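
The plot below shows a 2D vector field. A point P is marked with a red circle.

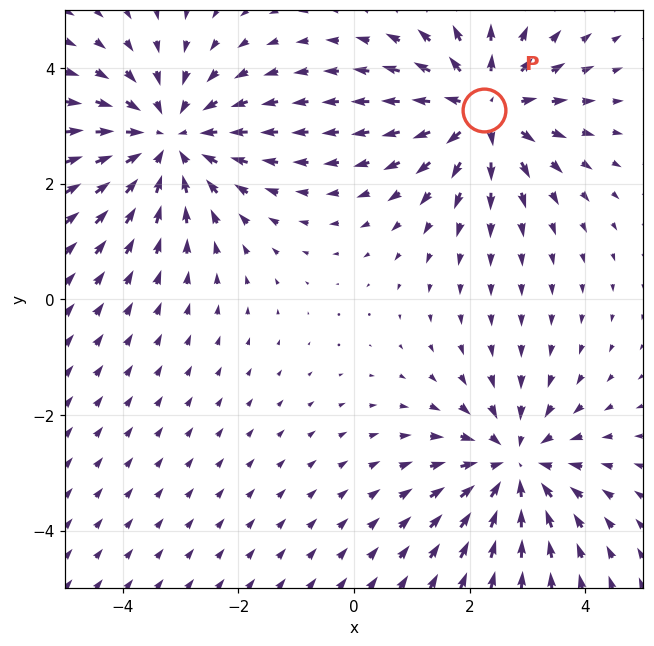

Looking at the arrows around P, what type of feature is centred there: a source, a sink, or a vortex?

At P (2.2, 3.3) the arrows spread outward. Divergence about +5, curl ≈0 — positive divergence with near-zero curl is a source.

source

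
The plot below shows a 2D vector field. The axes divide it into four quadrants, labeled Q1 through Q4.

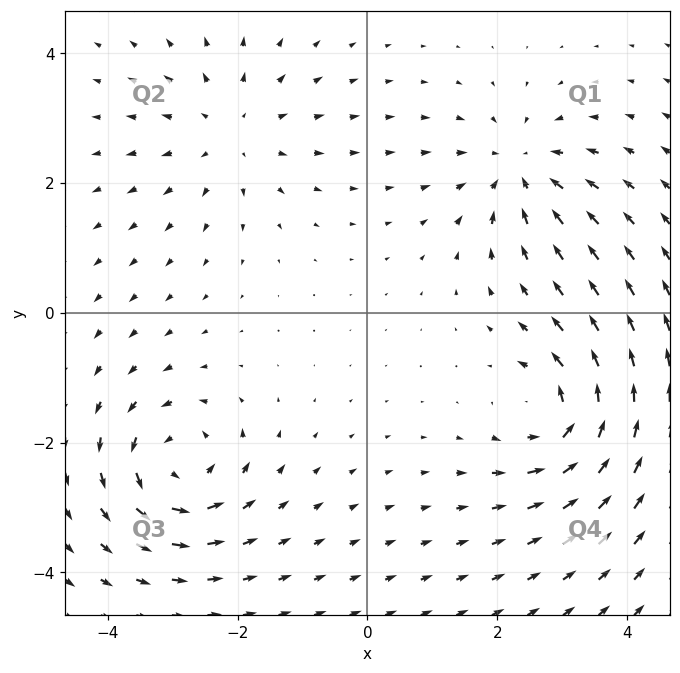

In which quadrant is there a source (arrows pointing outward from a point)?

The source sits at approximately (-2.1, 2.8), which lies in quadrant Q2. The divergence there is about +3, positive as expected for a source.

Q2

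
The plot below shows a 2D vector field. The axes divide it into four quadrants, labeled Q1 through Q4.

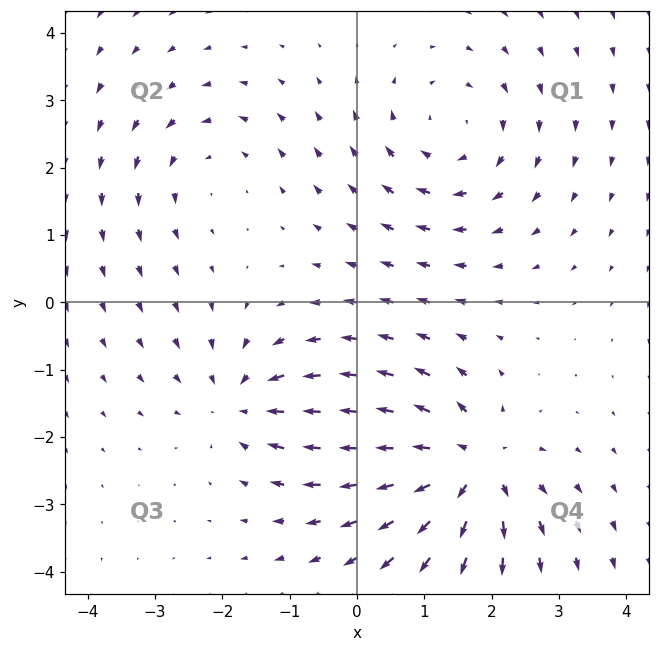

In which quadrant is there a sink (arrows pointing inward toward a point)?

Q3

The sink sits at approximately (-1.7, -1.5), which lies in quadrant Q3. The divergence there is about -4, negative as expected for a sink.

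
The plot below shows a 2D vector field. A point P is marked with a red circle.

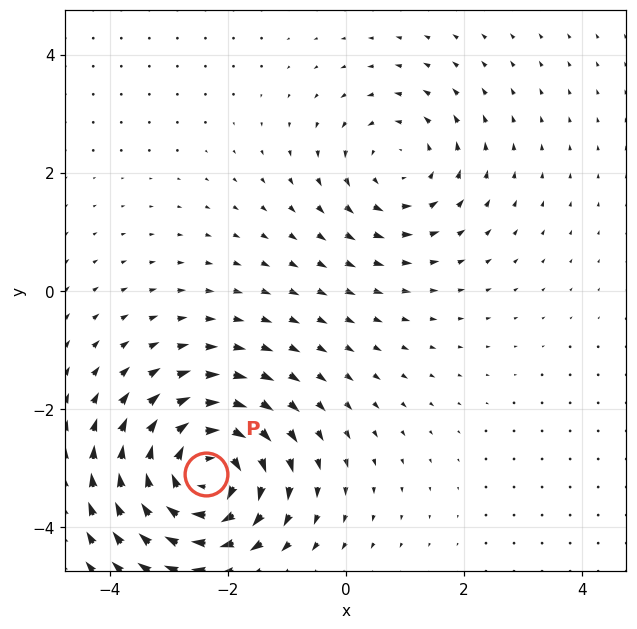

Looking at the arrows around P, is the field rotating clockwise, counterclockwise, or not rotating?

Near P at (-2.4, -3.1) the arrows circulate clockwise. The curl (z-component) there is about -7; negative curl means clockwise rotation.

clockwise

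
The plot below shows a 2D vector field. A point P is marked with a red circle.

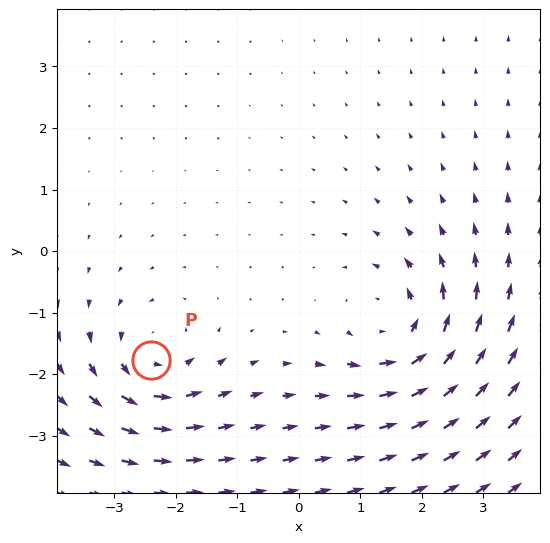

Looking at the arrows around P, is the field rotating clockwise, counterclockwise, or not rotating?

Near P at (-2.4, -1.8) the arrows circulate counterclockwise. The curl (z-component) there is about +4; positive curl means counterclockwise rotation.

counterclockwise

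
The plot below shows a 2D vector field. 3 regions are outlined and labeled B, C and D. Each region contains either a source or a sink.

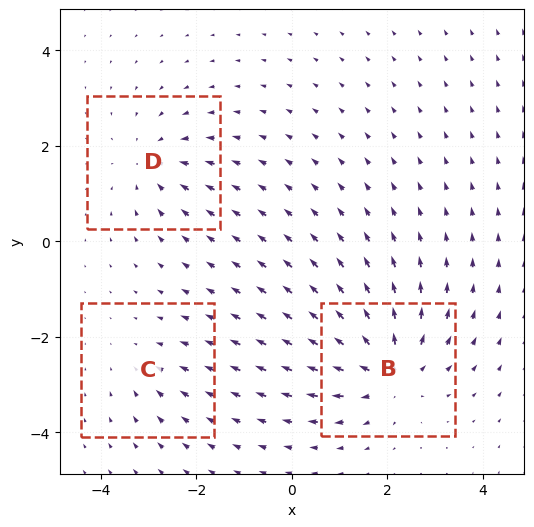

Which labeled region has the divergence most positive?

B

Divergence at each region's feature centre — B: about +5, C: about -2, D: about -3. Region B is most positive.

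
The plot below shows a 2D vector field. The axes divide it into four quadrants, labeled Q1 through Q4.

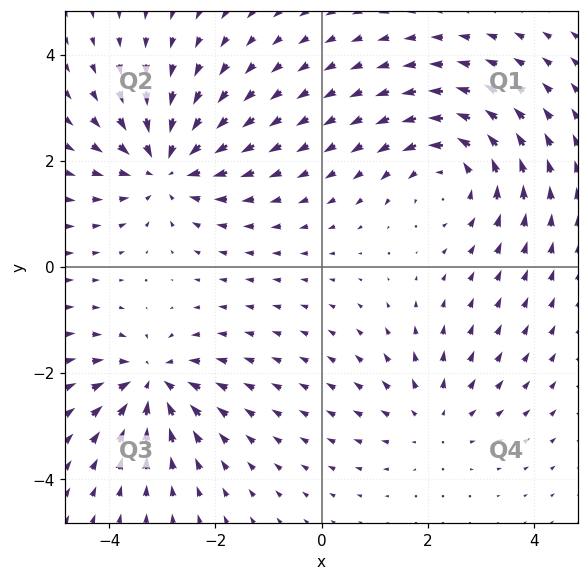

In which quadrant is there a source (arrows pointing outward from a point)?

The source sits at approximately (2.1, -2.9), which lies in quadrant Q4. The divergence there is about +3, positive as expected for a source.

Q4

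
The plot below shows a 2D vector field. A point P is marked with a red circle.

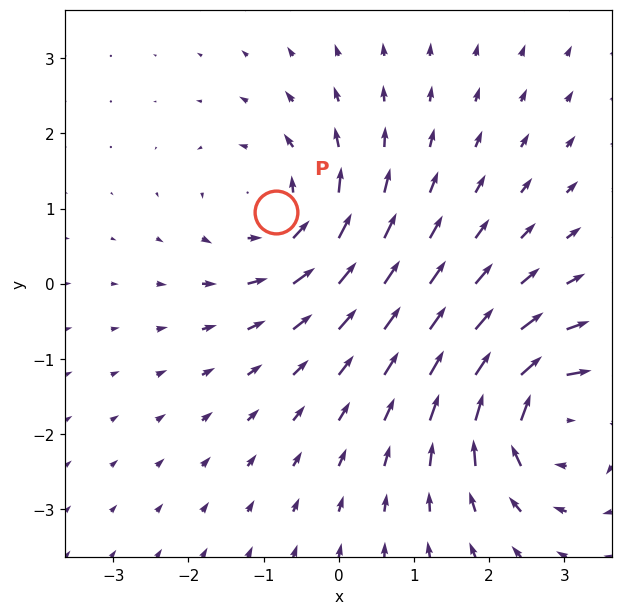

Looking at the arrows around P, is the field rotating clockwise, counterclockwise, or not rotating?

Near P at (-0.8, 0.9) the arrows circulate counterclockwise. The curl (z-component) there is about +5; positive curl means counterclockwise rotation.

counterclockwise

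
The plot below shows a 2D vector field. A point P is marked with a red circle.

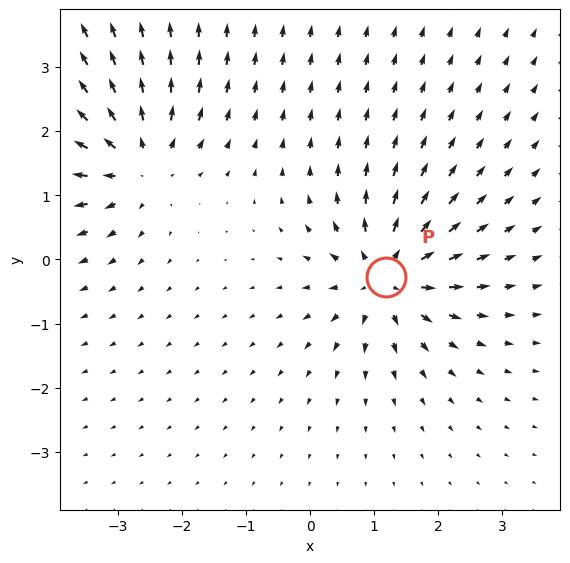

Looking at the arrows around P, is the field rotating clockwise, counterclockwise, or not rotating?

Near P at (1.2, -0.3) the arrows show no circulation. The curl there is ≈0.

not rotating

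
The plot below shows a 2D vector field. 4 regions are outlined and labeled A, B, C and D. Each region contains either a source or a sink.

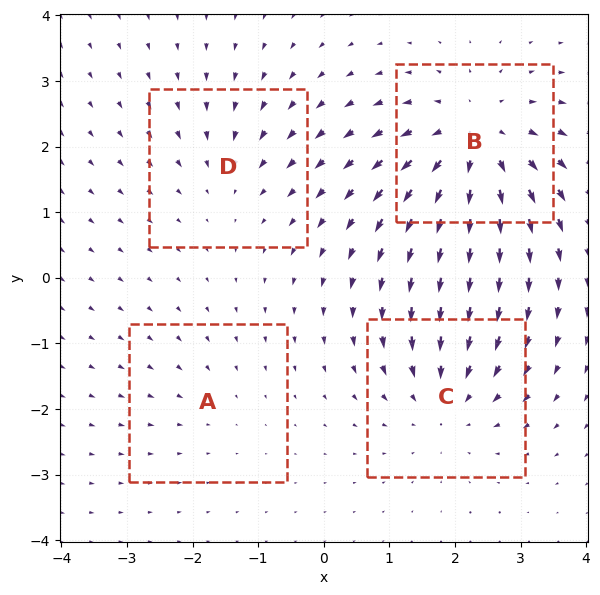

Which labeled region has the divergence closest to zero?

A

Divergence at each region's feature centre — A: about -2, B: about +6, C: about -5, D: about -3. Region A is closest to zero.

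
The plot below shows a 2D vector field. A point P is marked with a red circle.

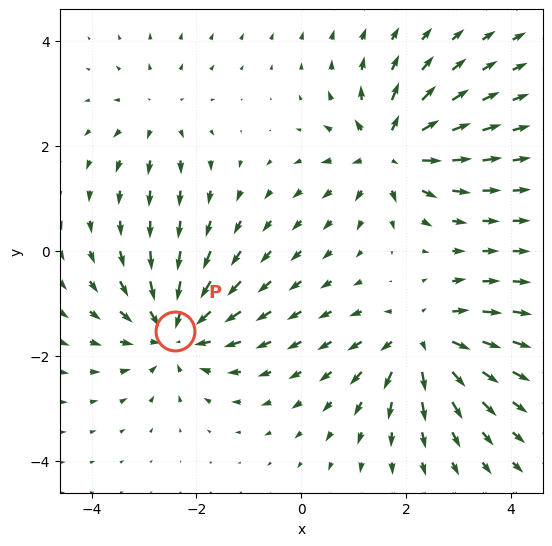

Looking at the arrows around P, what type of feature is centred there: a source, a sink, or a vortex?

sink

At P (-2.4, -1.5) the arrows converge inward. Divergence about -5, curl ≈0 — negative divergence with near-zero curl is a sink.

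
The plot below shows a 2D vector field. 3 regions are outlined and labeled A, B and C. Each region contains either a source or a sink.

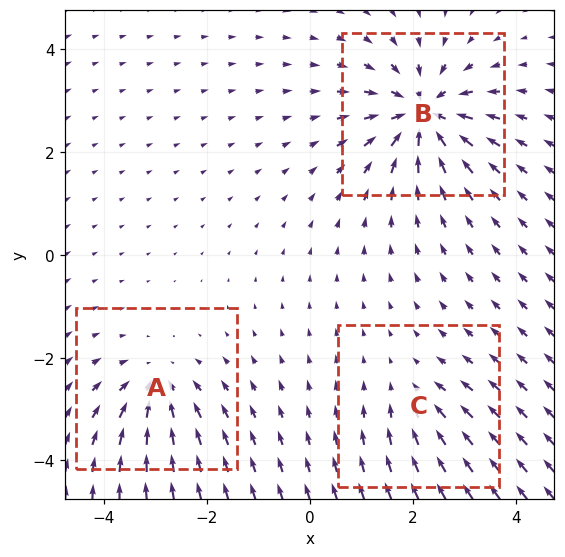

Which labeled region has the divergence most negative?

B

Divergence at each region's feature centre — A: about -4, B: about -6, C: about -3. Region B is most negative.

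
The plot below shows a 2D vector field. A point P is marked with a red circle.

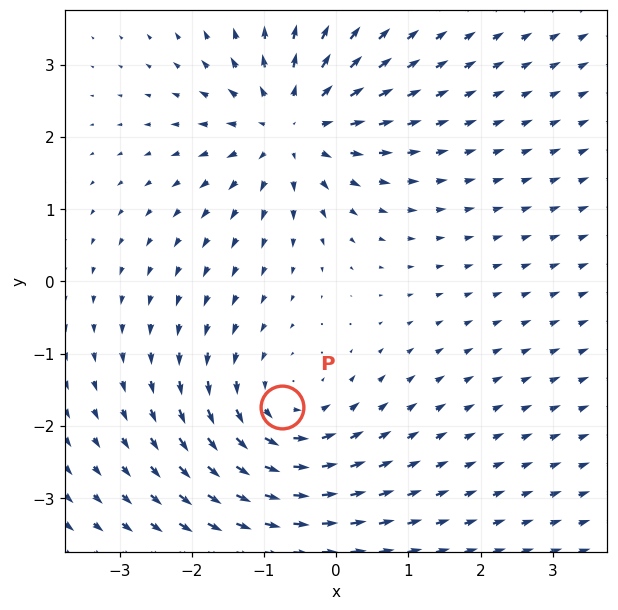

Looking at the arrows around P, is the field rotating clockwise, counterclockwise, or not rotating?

counterclockwise

Near P at (-0.8, -1.7) the arrows circulate counterclockwise. The curl (z-component) there is about +2; positive curl means counterclockwise rotation.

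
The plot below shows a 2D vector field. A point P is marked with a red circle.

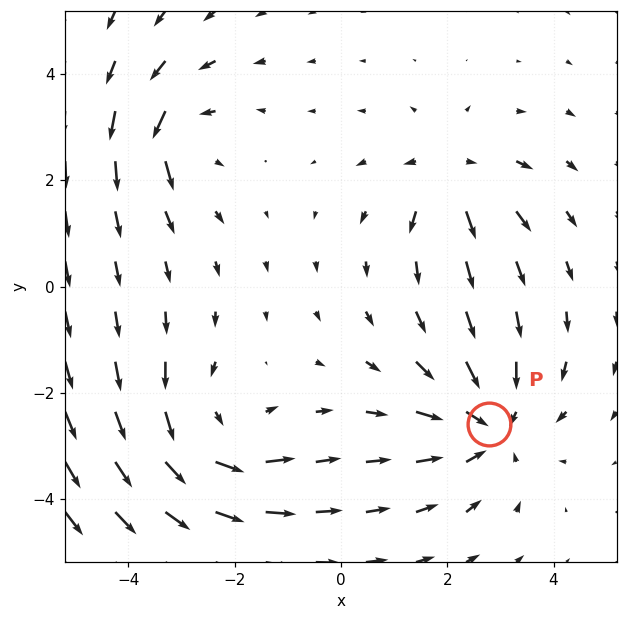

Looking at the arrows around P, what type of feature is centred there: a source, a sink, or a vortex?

At P (2.8, -2.6) the arrows converge inward. Divergence about -4, curl ≈0 — negative divergence with near-zero curl is a sink.

sink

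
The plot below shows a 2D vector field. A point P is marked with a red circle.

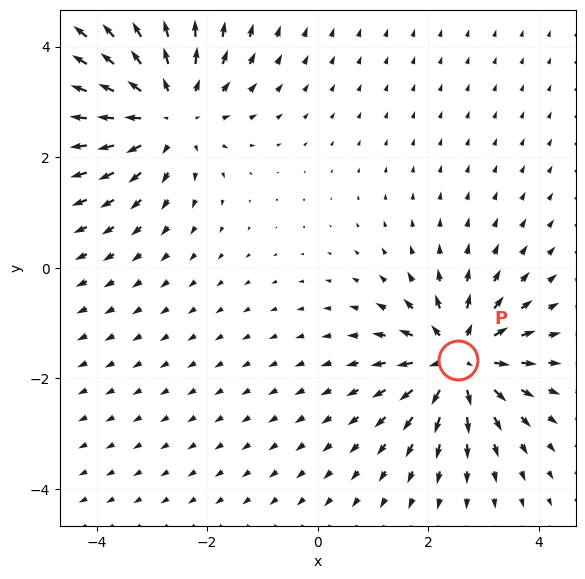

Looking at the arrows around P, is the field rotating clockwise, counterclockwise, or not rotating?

Near P at (2.5, -1.7) the arrows show no circulation. The curl there is ≈0.

not rotating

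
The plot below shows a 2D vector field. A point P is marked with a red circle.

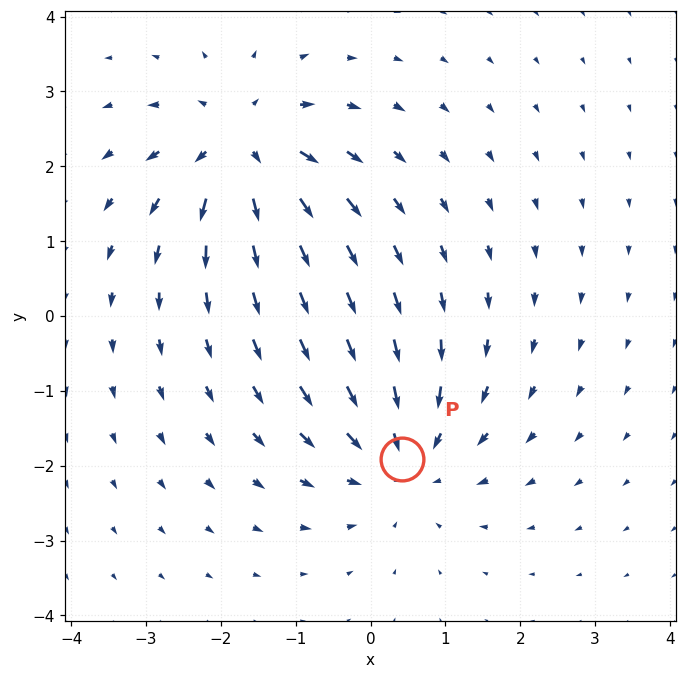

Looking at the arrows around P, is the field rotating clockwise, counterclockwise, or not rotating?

Near P at (0.4, -1.9) the arrows show no circulation. The curl there is ≈0.

not rotating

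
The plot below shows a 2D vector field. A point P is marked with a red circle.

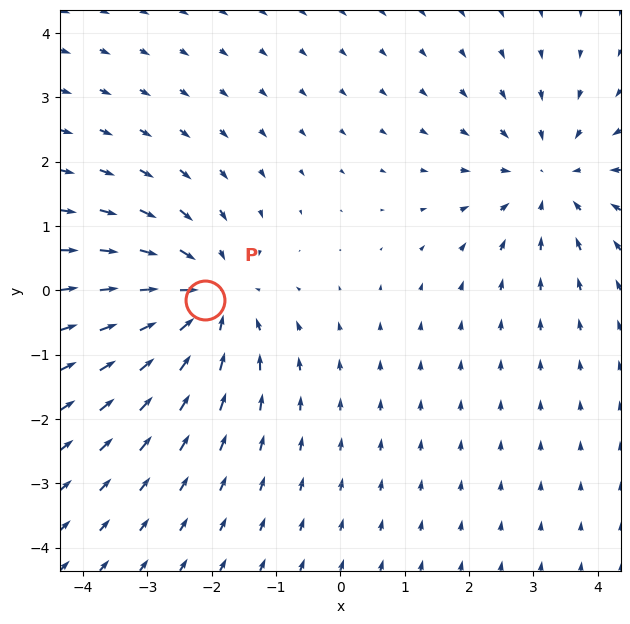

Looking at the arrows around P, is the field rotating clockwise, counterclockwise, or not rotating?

not rotating

Near P at (-2.1, -0.1) the arrows show no circulation. The curl there is ≈0.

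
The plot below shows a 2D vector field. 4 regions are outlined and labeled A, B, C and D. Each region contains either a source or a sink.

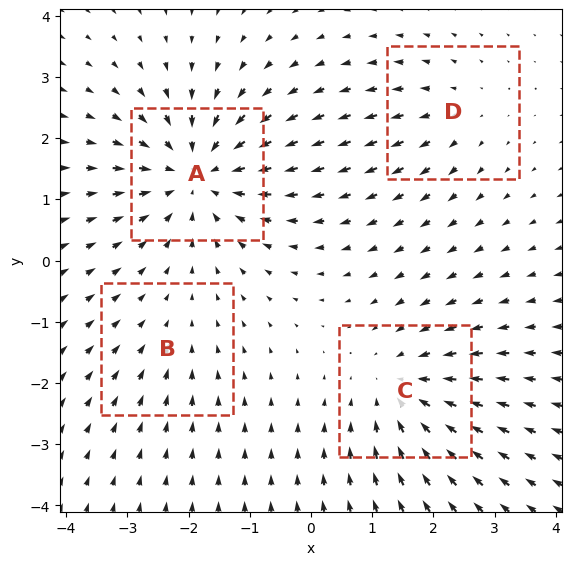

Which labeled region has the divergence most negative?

Divergence at each region's feature centre — A: about -6, B: about -2, C: about -5, D: about +3. Region A is most negative.

A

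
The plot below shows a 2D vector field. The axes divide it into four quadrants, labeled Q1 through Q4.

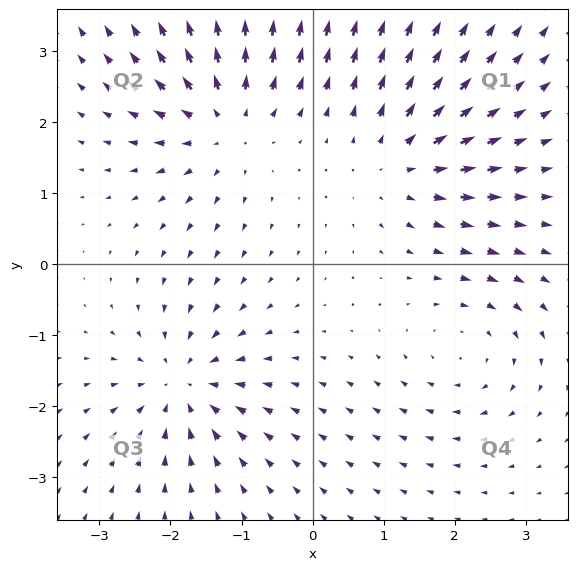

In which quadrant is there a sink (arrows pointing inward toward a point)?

Q3

The sink sits at approximately (-1.8, -1.7), which lies in quadrant Q3. The divergence there is about -5, negative as expected for a sink.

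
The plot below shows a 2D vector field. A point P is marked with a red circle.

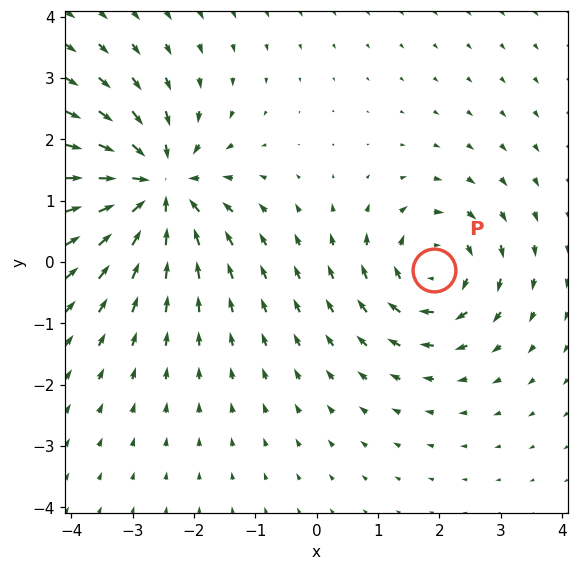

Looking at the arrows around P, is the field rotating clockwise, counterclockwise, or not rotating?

clockwise

Near P at (1.9, -0.1) the arrows circulate clockwise. The curl (z-component) there is about -3; negative curl means clockwise rotation.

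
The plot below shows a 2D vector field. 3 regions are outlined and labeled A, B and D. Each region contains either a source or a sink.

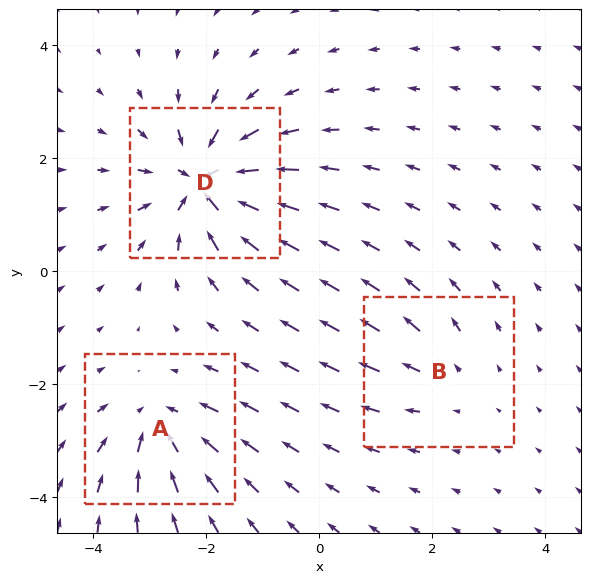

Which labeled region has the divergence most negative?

D

Divergence at each region's feature centre — A: about -4, B: about +2, D: about -6. Region D is most negative.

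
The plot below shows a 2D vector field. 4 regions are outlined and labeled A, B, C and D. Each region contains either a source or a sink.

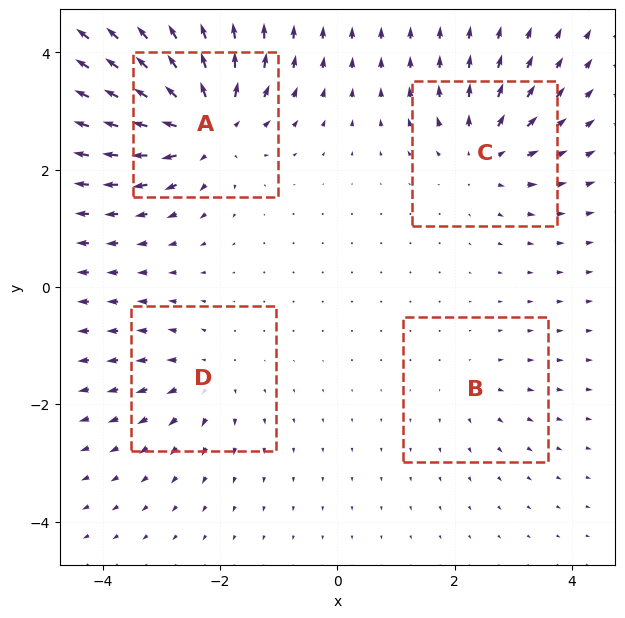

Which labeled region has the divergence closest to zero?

Divergence at each region's feature centre — A: about +9, B: about +2, C: about +6, D: about +4. Region B is closest to zero.

B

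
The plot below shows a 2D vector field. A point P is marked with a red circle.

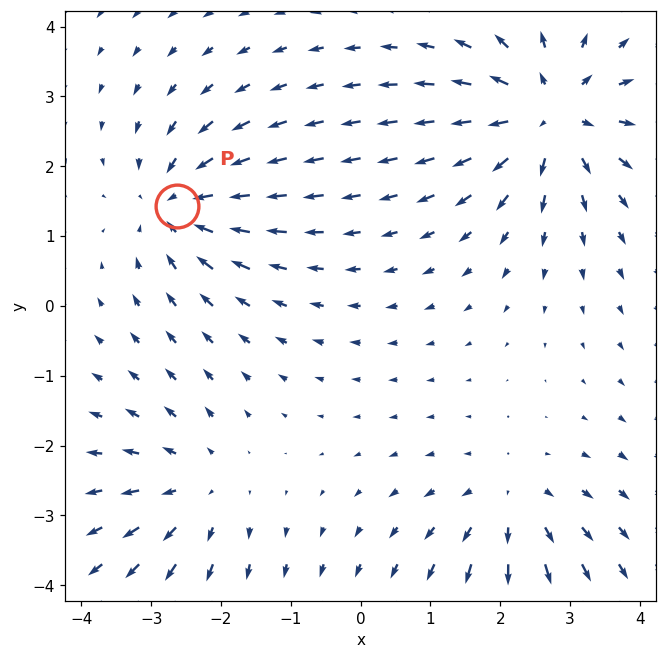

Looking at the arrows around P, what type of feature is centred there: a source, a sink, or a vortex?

sink

At P (-2.6, 1.4) the arrows converge inward. Divergence about -4, curl ≈0 — negative divergence with near-zero curl is a sink.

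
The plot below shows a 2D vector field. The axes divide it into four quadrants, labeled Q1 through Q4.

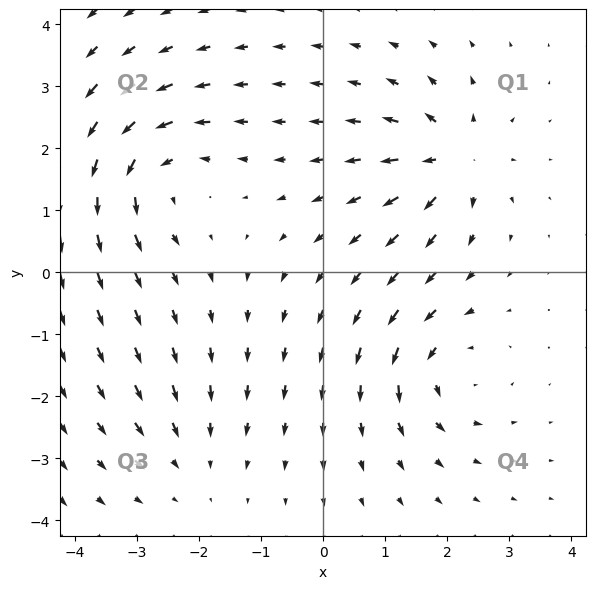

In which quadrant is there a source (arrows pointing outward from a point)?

The source sits at approximately (2.1, 1.8), which lies in quadrant Q1. The divergence there is about +5, positive as expected for a source.

Q1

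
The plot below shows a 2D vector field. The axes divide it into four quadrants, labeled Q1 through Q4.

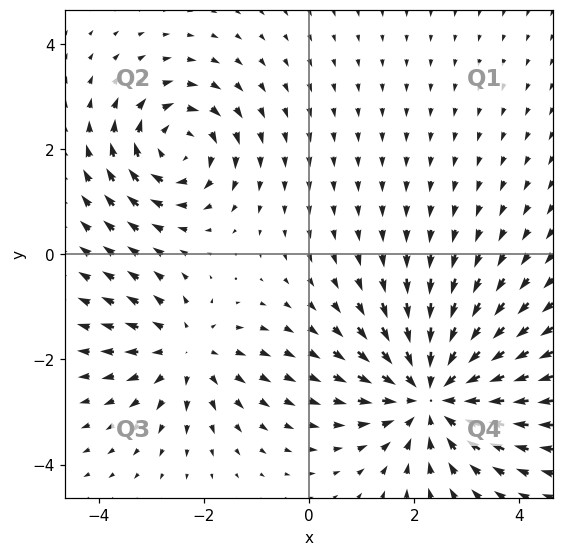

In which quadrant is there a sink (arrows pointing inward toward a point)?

The sink sits at approximately (2.3, -2.7), which lies in quadrant Q4. The divergence there is about -4, negative as expected for a sink.

Q4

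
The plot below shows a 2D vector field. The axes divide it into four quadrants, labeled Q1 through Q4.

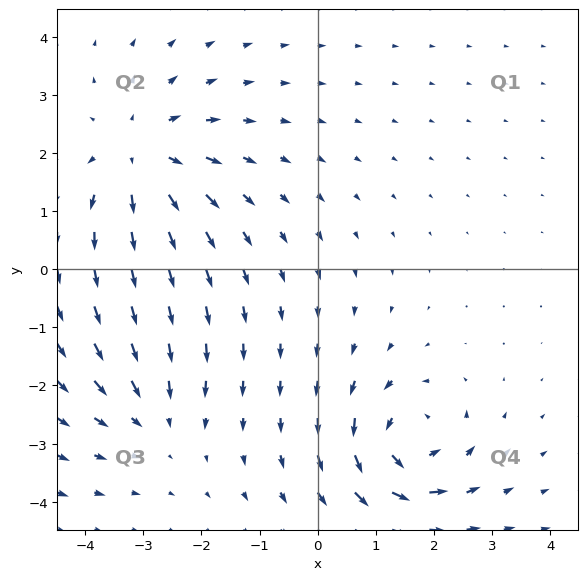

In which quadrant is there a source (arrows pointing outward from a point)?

Q2

The source sits at approximately (-3.0, 2.0), which lies in quadrant Q2. The divergence there is about +4, positive as expected for a source.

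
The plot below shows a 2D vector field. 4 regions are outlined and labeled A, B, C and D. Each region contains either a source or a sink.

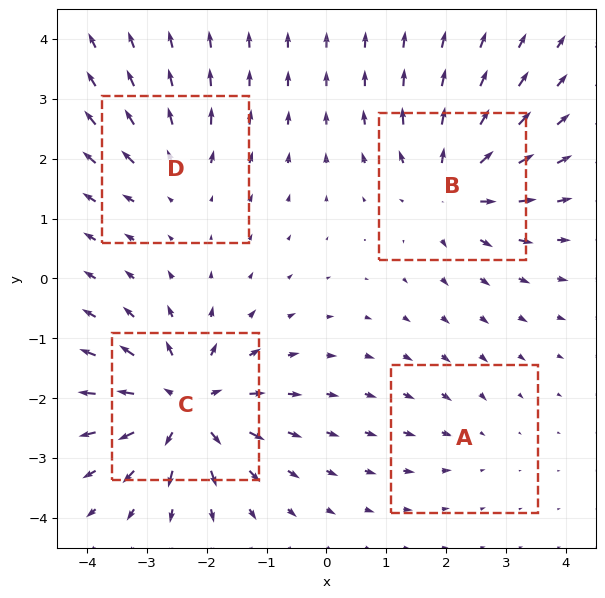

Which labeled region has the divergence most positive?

Divergence at each region's feature centre — A: about -2, B: about +6, C: about +7, D: about +3. Region C is most positive.

C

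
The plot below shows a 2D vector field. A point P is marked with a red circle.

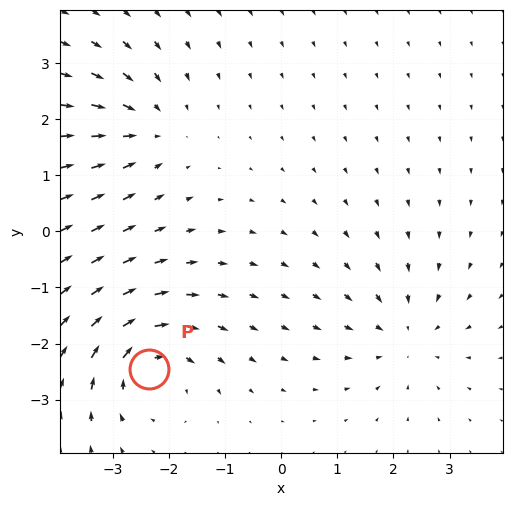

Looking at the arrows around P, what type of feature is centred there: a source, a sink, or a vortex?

At P (-2.4, -2.5) the arrows circulate clockwise. Divergence ≈0, curl about -5 — near-zero divergence with nonzero curl is a vortex.

vortex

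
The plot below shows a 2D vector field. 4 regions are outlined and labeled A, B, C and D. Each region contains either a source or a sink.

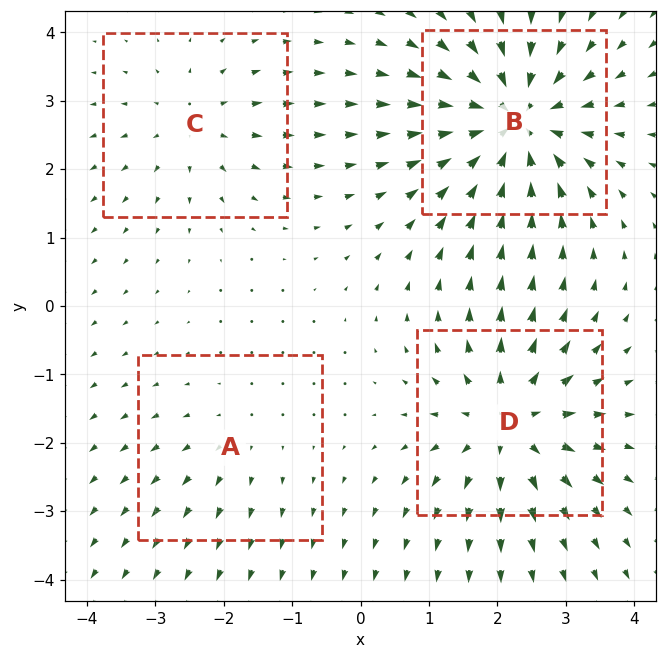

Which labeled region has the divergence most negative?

Divergence at each region's feature centre — A: about +2, B: about -7, C: about +3, D: about +5. Region B is most negative.

B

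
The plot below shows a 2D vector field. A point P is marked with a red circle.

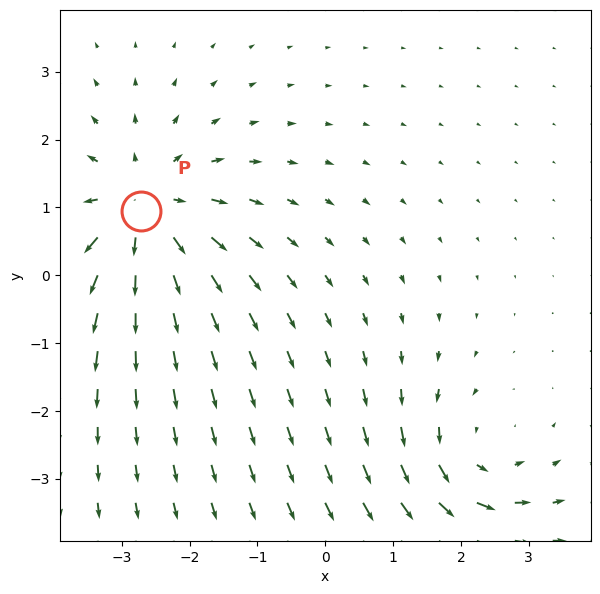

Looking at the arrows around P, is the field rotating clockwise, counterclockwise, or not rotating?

not rotating

Near P at (-2.7, 0.9) the arrows show no circulation. The curl there is ≈0.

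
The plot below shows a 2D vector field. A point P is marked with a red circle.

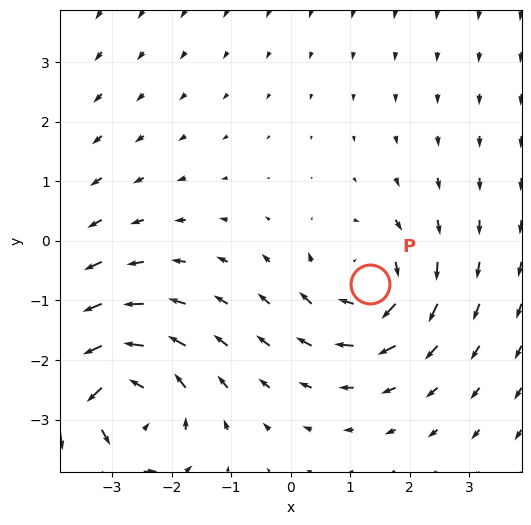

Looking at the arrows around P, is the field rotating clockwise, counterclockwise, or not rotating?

Near P at (1.3, -0.7) the arrows circulate clockwise. The curl (z-component) there is about -4; negative curl means clockwise rotation.

clockwise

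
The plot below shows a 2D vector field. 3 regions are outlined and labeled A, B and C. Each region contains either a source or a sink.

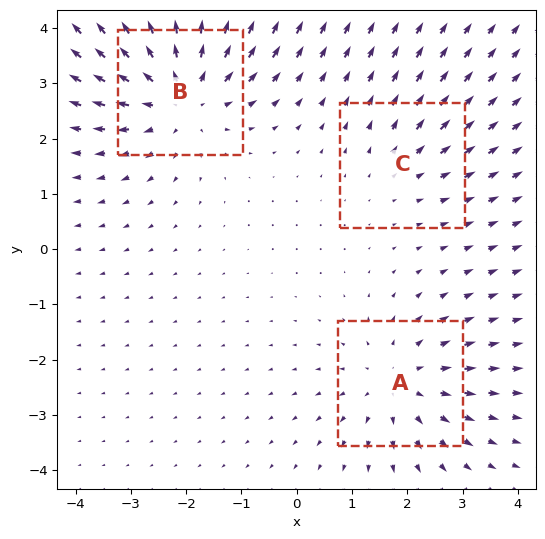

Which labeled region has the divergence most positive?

Divergence at each region's feature centre — A: about +3, B: about +4, C: about +2. Region B is most positive.

B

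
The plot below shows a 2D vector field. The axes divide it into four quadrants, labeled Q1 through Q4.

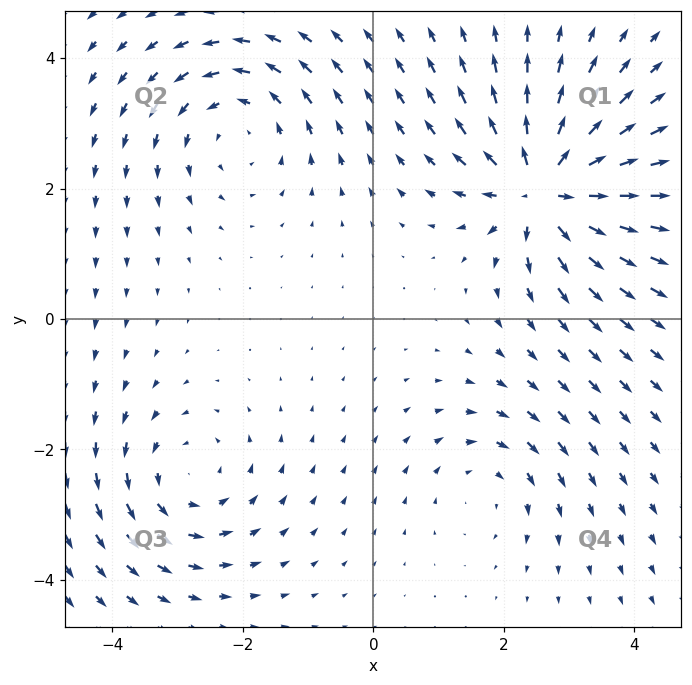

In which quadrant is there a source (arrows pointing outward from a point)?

Q1

The source sits at approximately (2.6, 2.0), which lies in quadrant Q1. The divergence there is about +7, positive as expected for a source.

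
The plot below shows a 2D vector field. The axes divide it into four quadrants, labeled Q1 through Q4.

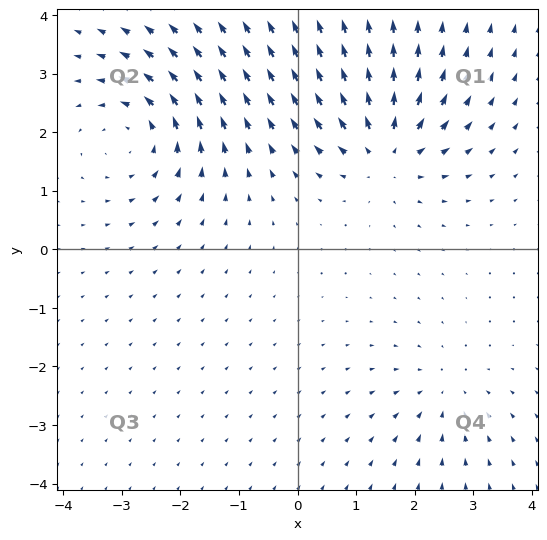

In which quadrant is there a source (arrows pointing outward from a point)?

Q1

The source sits at approximately (1.5, 1.7), which lies in quadrant Q1. The divergence there is about +5, positive as expected for a source.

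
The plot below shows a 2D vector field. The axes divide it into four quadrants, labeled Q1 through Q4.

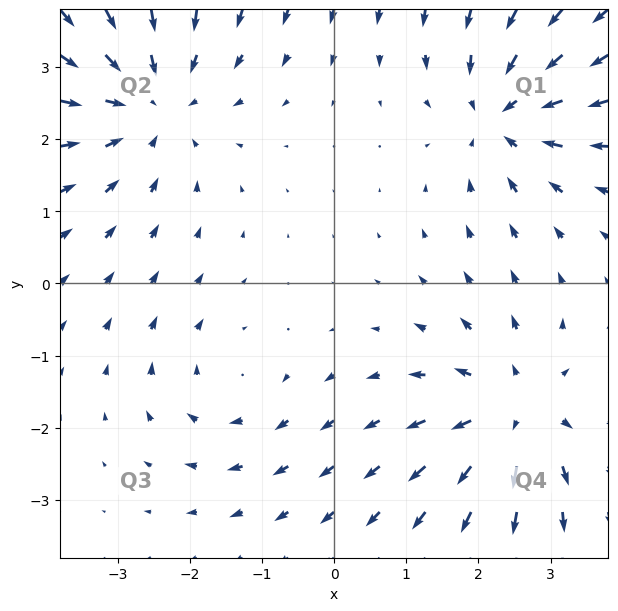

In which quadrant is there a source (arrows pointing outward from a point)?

The source sits at approximately (2.5, -1.8), which lies in quadrant Q4. The divergence there is about +4, positive as expected for a source.

Q4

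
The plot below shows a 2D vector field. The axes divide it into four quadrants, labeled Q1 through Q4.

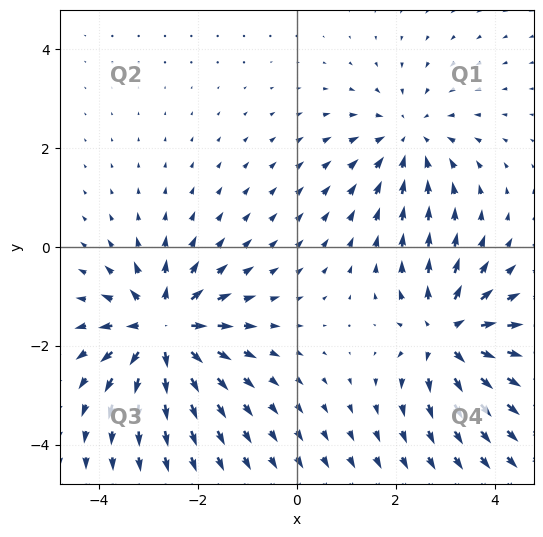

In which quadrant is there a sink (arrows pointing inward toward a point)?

The sink sits at approximately (2.3, 2.2), which lies in quadrant Q1. The divergence there is about -2, negative as expected for a sink.

Q1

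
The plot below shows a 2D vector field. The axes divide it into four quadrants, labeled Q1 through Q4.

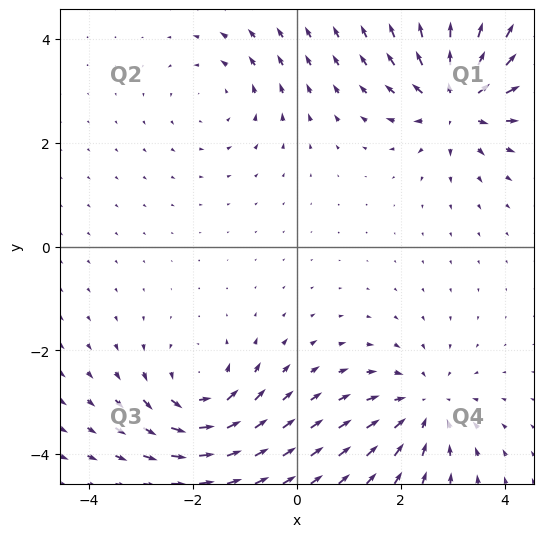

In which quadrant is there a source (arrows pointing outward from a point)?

Q1

The source sits at approximately (3.1, 2.8), which lies in quadrant Q1. The divergence there is about +6, positive as expected for a source.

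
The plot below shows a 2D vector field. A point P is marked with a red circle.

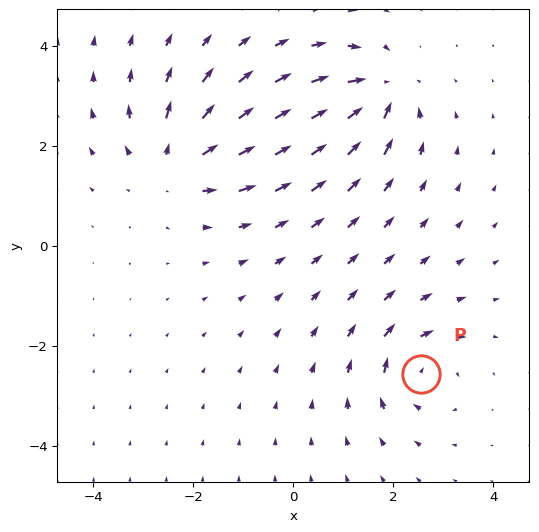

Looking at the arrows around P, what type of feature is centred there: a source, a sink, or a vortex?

vortex

At P (2.5, -2.6) the arrows circulate clockwise. Divergence ≈0, curl about -4 — near-zero divergence with nonzero curl is a vortex.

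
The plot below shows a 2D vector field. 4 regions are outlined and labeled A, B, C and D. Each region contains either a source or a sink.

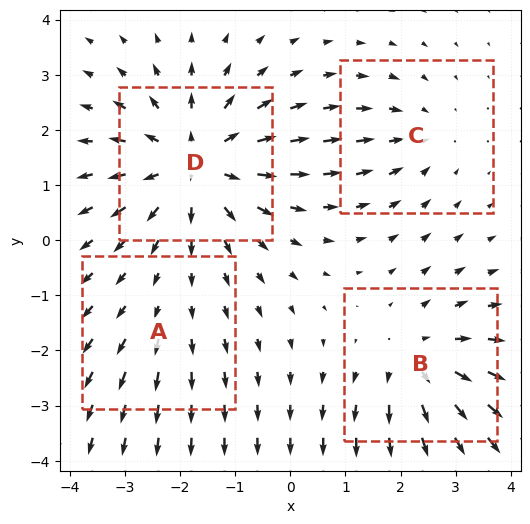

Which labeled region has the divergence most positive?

D

Divergence at each region's feature centre — A: about +2, B: about +4, C: about -3, D: about +6. Region D is most positive.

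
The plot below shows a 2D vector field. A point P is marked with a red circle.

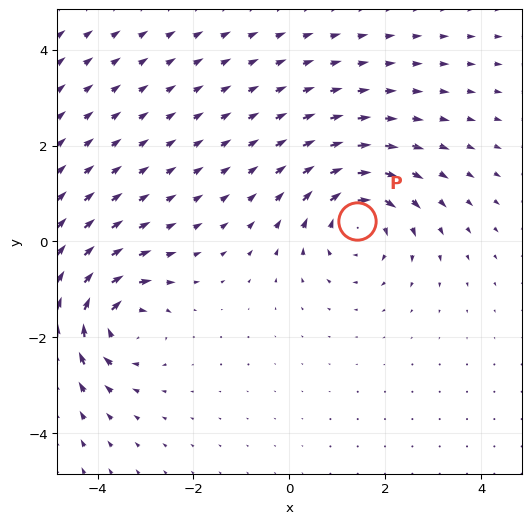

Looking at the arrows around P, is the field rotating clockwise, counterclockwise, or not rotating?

clockwise

Near P at (1.4, 0.4) the arrows circulate clockwise. The curl (z-component) there is about -5; negative curl means clockwise rotation.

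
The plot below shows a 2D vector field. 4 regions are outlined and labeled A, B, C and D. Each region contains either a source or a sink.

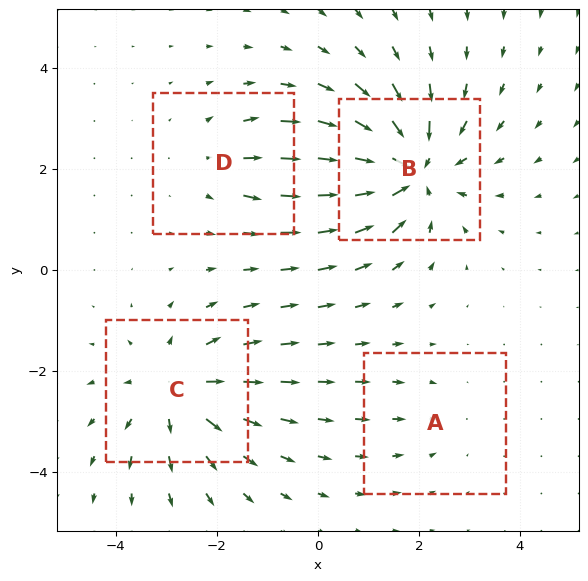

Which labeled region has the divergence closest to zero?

A

Divergence at each region's feature centre — A: about -2, B: about -7, C: about +5, D: about +3. Region A is closest to zero.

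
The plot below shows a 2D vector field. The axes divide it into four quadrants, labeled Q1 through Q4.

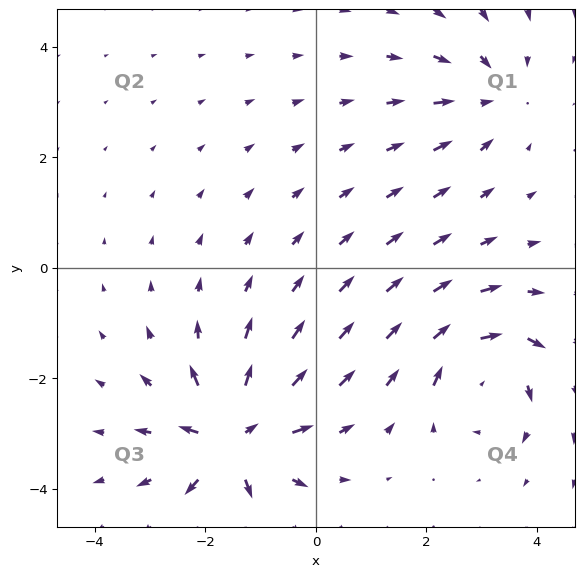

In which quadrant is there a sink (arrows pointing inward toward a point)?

The sink sits at approximately (3.2, 3.1), which lies in quadrant Q1. The divergence there is about -2, negative as expected for a sink.

Q1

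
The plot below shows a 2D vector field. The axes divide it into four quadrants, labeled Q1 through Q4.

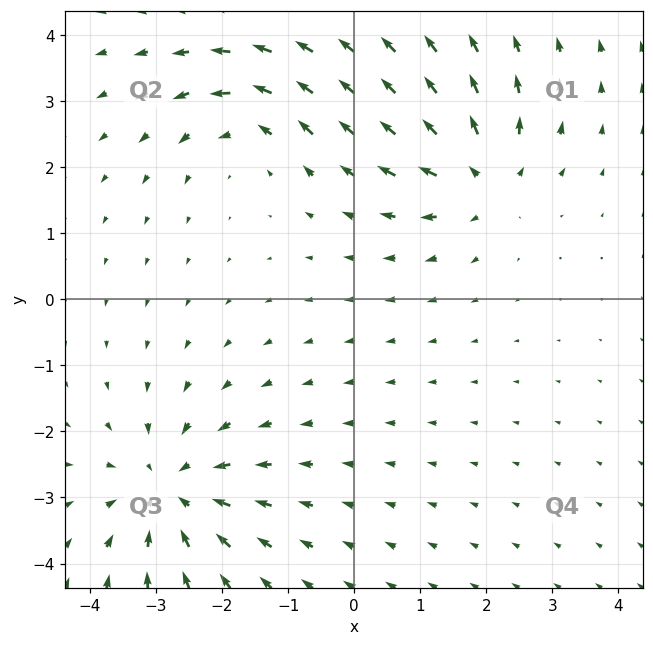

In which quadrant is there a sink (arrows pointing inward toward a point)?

Q3

The sink sits at approximately (-2.8, -2.9), which lies in quadrant Q3. The divergence there is about -4, negative as expected for a sink.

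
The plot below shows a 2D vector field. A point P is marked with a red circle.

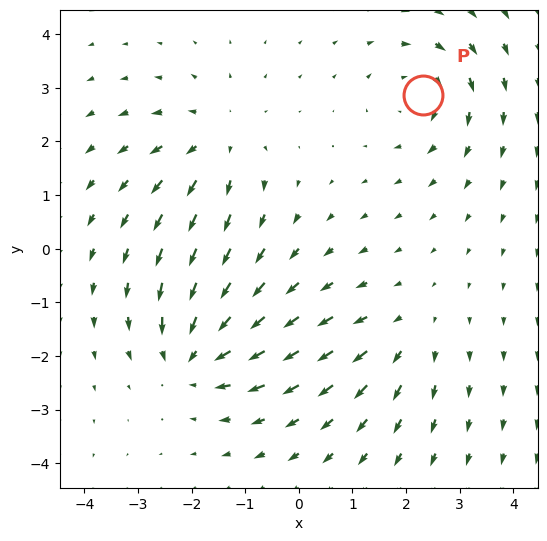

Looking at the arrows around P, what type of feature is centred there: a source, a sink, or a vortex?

vortex

At P (2.3, 2.9) the arrows circulate clockwise. Divergence ≈0, curl about -4 — near-zero divergence with nonzero curl is a vortex.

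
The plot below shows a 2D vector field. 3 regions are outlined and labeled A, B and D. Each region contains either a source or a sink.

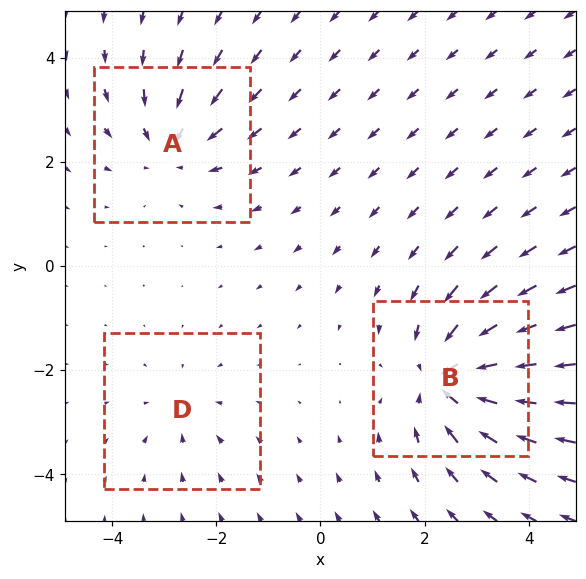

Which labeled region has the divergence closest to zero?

Divergence at each region's feature centre — A: about -3, B: about -5, D: about -2. Region D is closest to zero.

D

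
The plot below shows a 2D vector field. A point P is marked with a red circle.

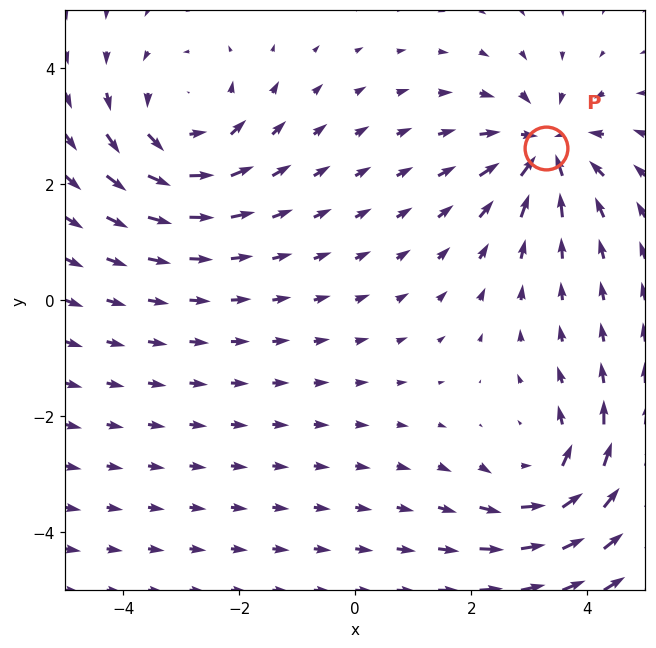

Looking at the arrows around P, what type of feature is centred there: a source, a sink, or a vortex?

sink

At P (3.3, 2.6) the arrows converge inward. Divergence about -4, curl ≈0 — negative divergence with near-zero curl is a sink.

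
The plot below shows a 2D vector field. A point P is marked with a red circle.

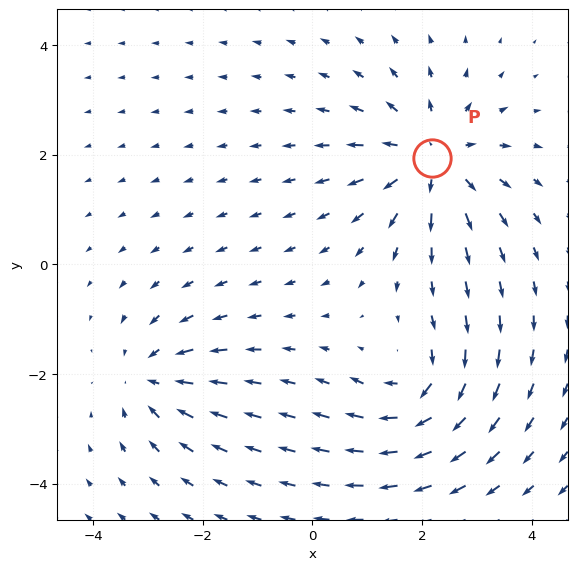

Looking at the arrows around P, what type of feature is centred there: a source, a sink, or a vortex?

source

At P (2.2, 1.9) the arrows spread outward. Divergence about +5, curl ≈0 — positive divergence with near-zero curl is a source.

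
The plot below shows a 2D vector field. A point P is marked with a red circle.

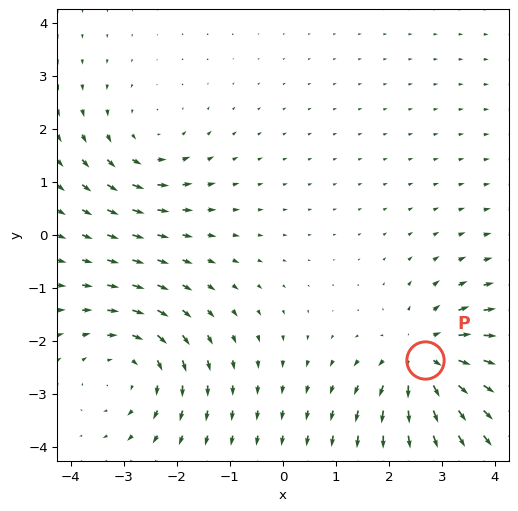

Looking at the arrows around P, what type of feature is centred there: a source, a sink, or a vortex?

At P (2.7, -2.4) the arrows spread outward. Divergence about +5, curl ≈0 — positive divergence with near-zero curl is a source.

source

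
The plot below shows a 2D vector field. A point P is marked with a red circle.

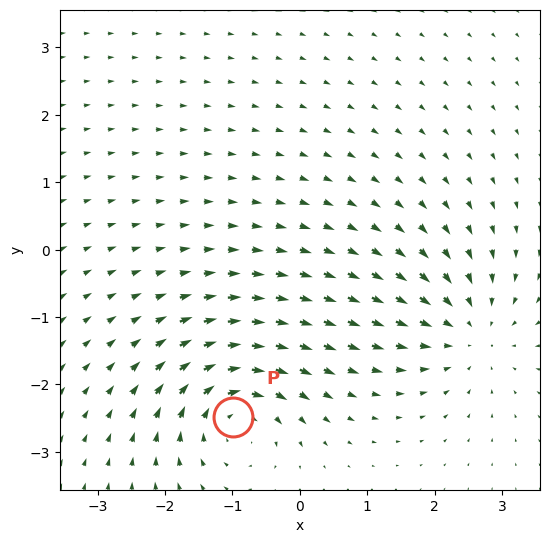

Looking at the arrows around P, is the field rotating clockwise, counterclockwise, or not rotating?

clockwise

Near P at (-1.0, -2.5) the arrows circulate clockwise. The curl (z-component) there is about -5; negative curl means clockwise rotation.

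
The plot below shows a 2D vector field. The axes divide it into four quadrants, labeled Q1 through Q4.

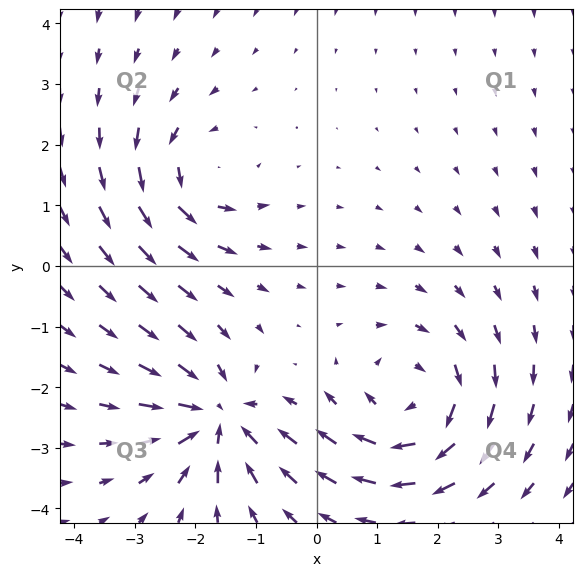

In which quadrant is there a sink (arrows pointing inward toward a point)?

Q3

The sink sits at approximately (-1.6, -2.5), which lies in quadrant Q3. The divergence there is about -5, negative as expected for a sink.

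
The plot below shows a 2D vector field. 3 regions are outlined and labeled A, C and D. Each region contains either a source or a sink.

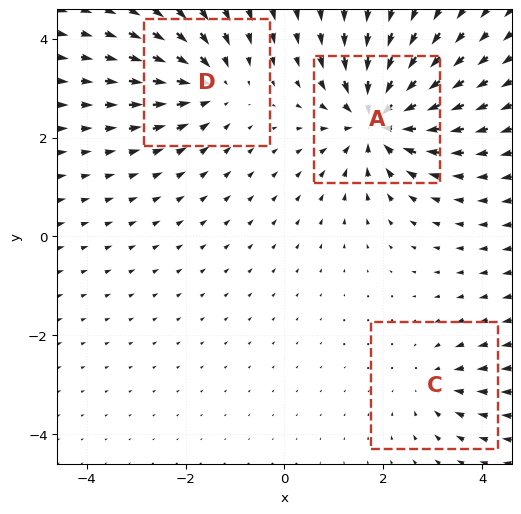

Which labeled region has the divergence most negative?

Divergence at each region's feature centre — A: about -5, C: about -2, D: about -3. Region A is most negative.

A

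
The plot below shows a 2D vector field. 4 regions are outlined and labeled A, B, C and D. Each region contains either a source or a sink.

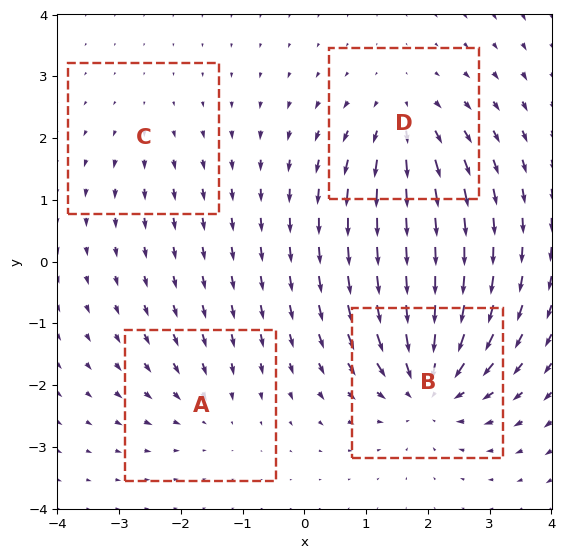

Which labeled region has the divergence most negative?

Divergence at each region's feature centre — A: about -3, B: about -7, C: about +2, D: about +5. Region B is most negative.

B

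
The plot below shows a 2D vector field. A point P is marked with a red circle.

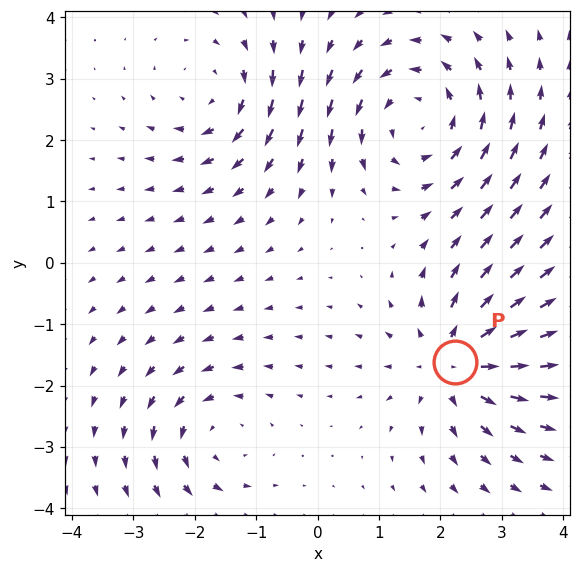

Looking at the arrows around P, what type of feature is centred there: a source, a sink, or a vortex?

At P (2.2, -1.6) the arrows spread outward. Divergence about +4, curl ≈0 — positive divergence with near-zero curl is a source.

source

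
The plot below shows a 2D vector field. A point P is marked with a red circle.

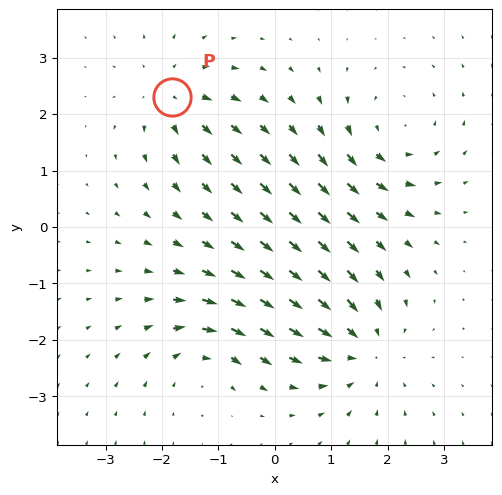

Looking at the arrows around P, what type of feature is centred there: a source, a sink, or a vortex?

At P (-1.8, 2.3) the arrows spread outward. Divergence about +4, curl ≈0 — positive divergence with near-zero curl is a source.

source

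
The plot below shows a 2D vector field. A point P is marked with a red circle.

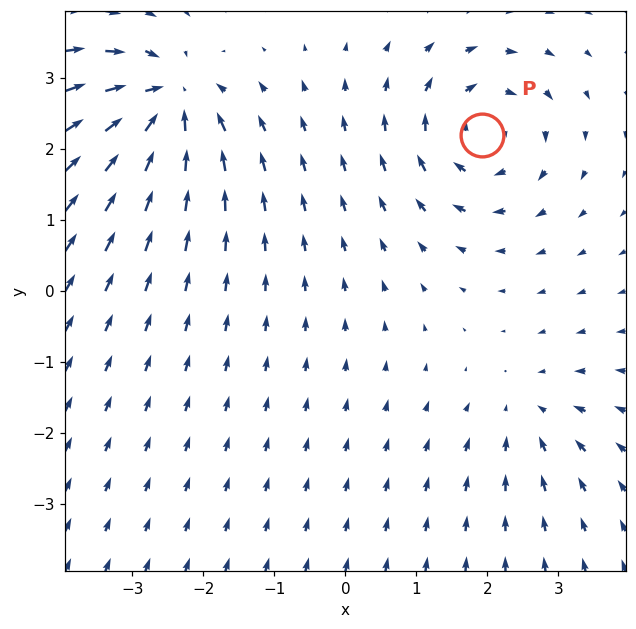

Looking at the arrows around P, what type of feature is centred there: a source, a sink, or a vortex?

vortex

At P (1.9, 2.2) the arrows circulate clockwise. Divergence ≈0, curl about -5 — near-zero divergence with nonzero curl is a vortex.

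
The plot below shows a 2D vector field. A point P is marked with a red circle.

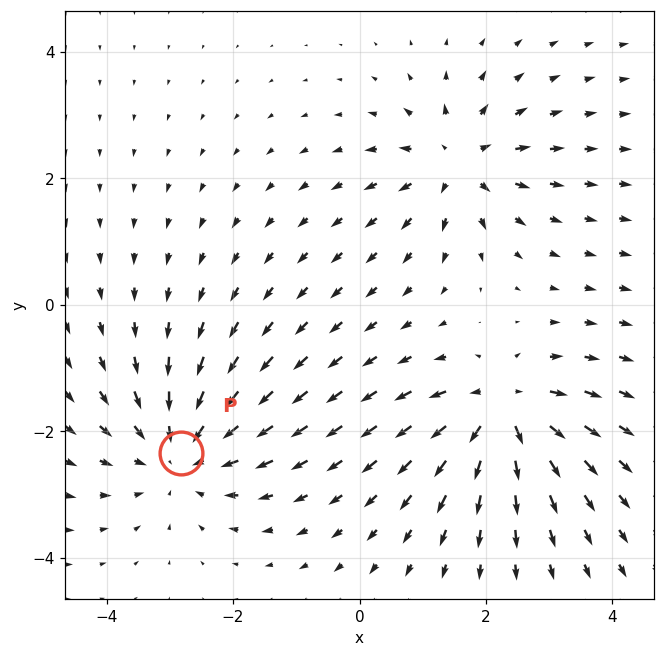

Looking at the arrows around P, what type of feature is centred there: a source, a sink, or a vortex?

At P (-2.8, -2.3) the arrows converge inward. Divergence about -4, curl ≈0 — negative divergence with near-zero curl is a sink.

sink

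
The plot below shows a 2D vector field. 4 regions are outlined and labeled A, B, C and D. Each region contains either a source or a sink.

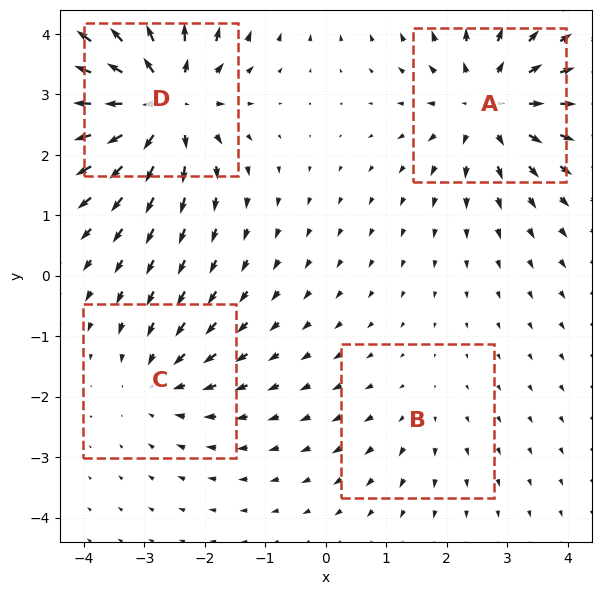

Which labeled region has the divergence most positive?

Divergence at each region's feature centre — A: about +5, B: about +2, C: about -3, D: about +7. Region D is most positive.

D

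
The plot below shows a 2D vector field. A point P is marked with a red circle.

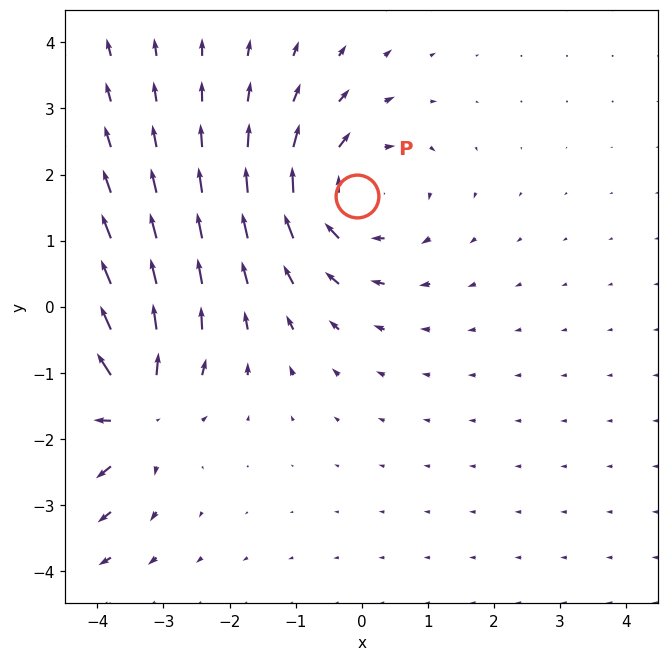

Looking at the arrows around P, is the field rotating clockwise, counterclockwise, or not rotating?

clockwise

Near P at (-0.1, 1.7) the arrows circulate clockwise. The curl (z-component) there is about -3; negative curl means clockwise rotation.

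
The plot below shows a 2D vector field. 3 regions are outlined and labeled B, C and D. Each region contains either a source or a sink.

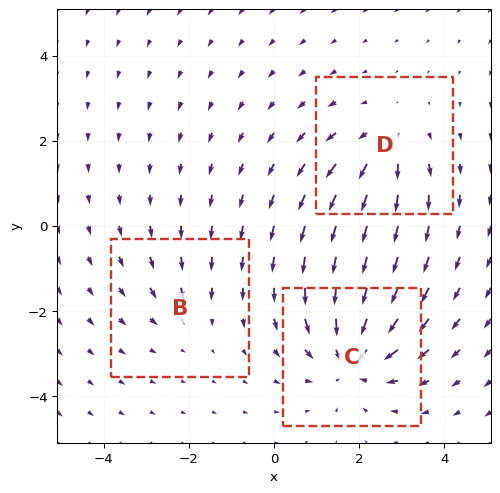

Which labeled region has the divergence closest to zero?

Divergence at each region's feature centre — B: about -2, C: about -5, D: about +3. Region B is closest to zero.

B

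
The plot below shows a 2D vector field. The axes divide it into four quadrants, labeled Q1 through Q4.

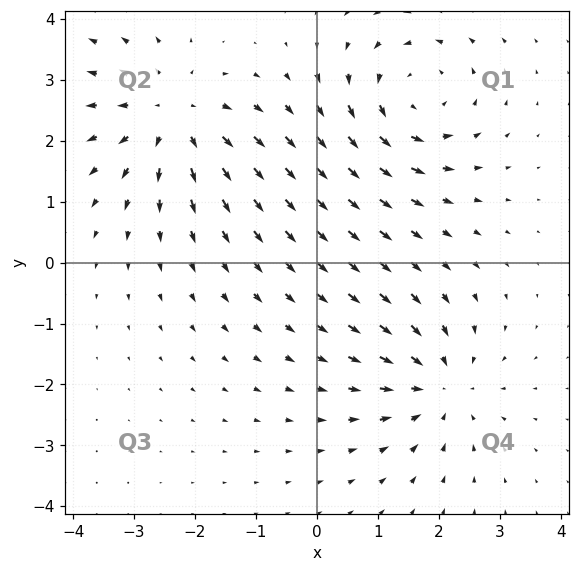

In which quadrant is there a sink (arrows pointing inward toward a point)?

Q4

The sink sits at approximately (2.0, -2.0), which lies in quadrant Q4. The divergence there is about -3, negative as expected for a sink.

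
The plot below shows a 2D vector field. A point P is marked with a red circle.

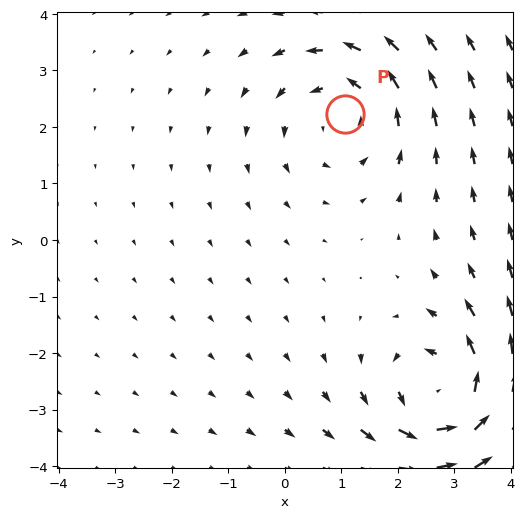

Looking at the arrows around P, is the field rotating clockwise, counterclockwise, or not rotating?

Near P at (1.1, 2.2) the arrows circulate counterclockwise. The curl (z-component) there is about +3; positive curl means counterclockwise rotation.

counterclockwise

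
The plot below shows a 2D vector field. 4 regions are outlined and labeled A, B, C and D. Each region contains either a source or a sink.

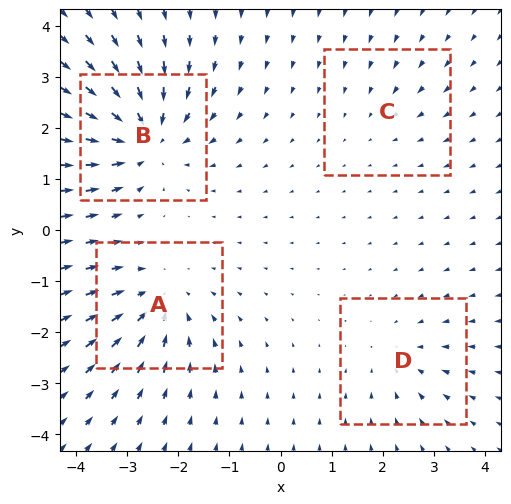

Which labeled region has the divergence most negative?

Divergence at each region's feature centre — A: about -5, B: about -7, C: about -2, D: about -3. Region B is most negative.

B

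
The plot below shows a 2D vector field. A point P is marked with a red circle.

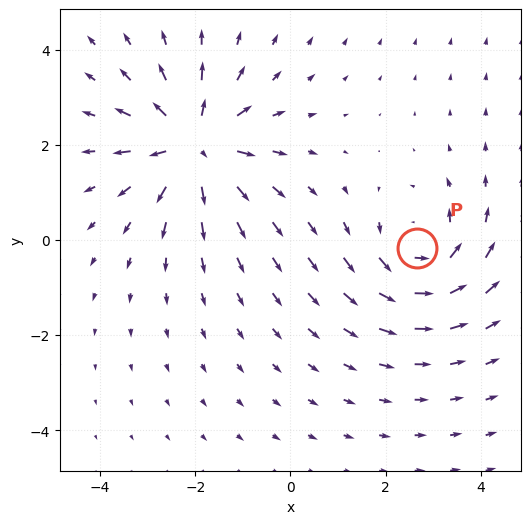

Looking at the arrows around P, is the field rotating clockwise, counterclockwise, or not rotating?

counterclockwise

Near P at (2.7, -0.2) the arrows circulate counterclockwise. The curl (z-component) there is about +3; positive curl means counterclockwise rotation.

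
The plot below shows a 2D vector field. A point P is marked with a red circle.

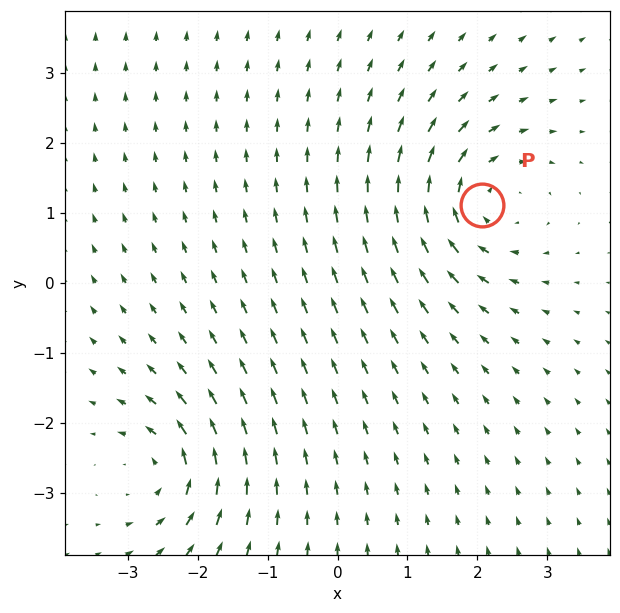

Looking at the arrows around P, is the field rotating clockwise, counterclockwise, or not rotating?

Near P at (2.1, 1.1) the arrows circulate clockwise. The curl (z-component) there is about -4; negative curl means clockwise rotation.

clockwise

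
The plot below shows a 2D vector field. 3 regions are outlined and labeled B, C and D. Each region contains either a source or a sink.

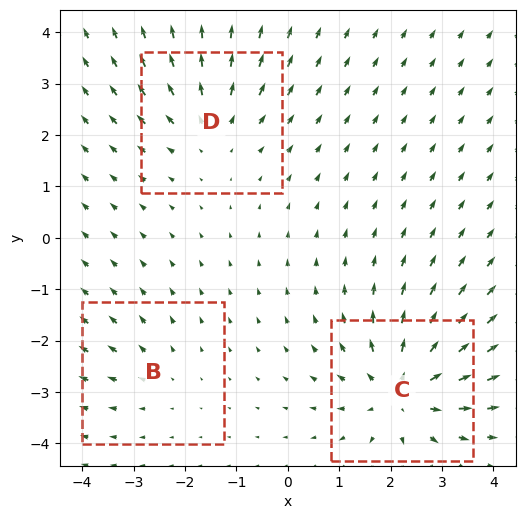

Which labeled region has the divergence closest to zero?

Divergence at each region's feature centre — B: about +2, C: about +5, D: about +3. Region B is closest to zero.

B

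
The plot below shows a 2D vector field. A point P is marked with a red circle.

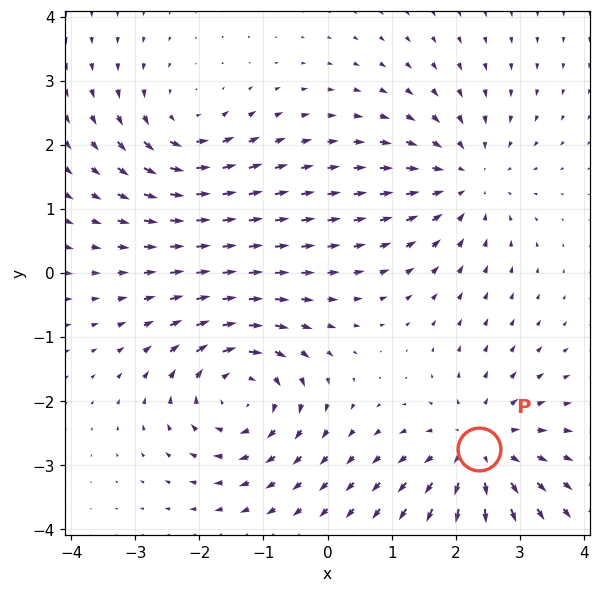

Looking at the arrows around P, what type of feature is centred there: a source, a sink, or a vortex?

At P (2.4, -2.7) the arrows spread outward. Divergence about +4, curl ≈0 — positive divergence with near-zero curl is a source.

source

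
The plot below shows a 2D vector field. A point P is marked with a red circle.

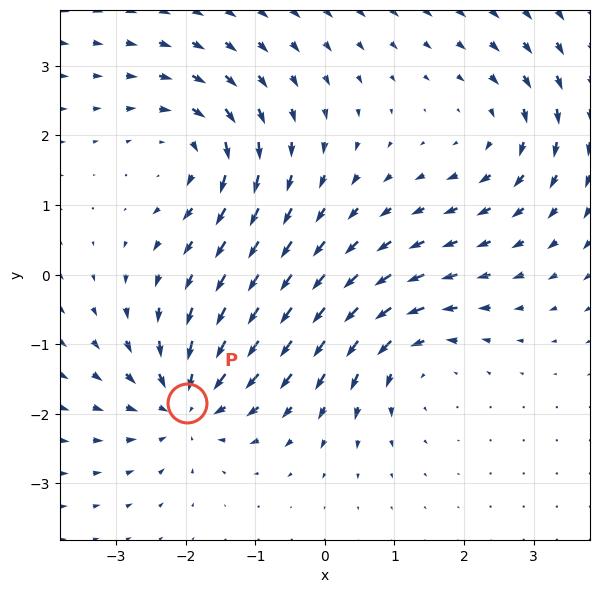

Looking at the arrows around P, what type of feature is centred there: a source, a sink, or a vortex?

sink

At P (-2.0, -1.8) the arrows converge inward. Divergence about -5, curl ≈0 — negative divergence with near-zero curl is a sink.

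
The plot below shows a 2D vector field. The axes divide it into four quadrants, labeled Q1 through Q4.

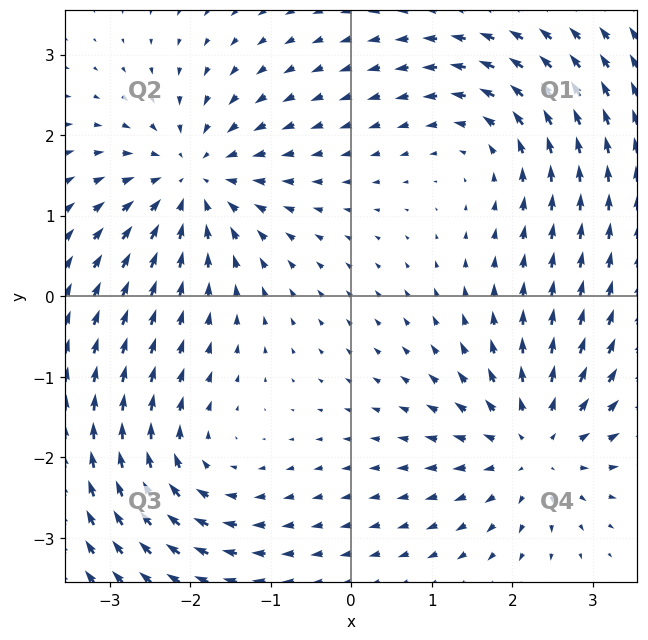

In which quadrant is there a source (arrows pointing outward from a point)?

The source sits at approximately (2.3, -1.9), which lies in quadrant Q4. The divergence there is about +5, positive as expected for a source.

Q4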